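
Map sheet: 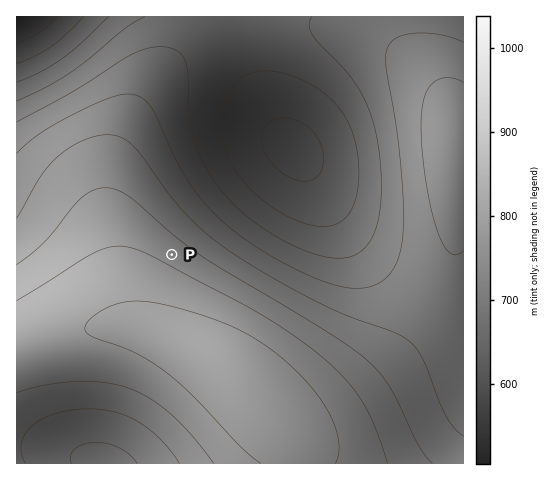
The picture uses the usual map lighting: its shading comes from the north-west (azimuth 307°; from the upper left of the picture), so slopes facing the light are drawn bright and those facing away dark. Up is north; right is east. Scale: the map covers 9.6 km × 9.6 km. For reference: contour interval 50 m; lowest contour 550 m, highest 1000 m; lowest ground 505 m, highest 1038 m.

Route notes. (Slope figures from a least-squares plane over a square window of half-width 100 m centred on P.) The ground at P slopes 5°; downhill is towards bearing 33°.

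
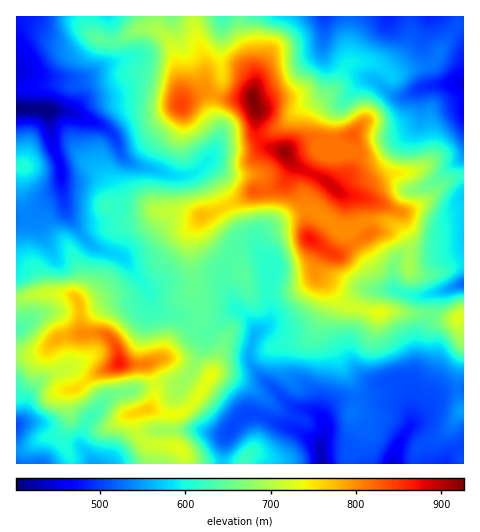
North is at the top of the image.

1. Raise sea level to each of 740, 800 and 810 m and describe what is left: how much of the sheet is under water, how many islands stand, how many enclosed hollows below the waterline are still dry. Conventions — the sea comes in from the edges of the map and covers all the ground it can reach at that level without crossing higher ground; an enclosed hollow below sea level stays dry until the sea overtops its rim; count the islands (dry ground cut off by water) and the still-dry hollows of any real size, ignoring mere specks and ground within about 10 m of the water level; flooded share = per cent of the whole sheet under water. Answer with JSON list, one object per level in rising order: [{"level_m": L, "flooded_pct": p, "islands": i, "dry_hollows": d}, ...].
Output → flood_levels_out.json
[{"level_m": 740, "flooded_pct": 81, "islands": 3, "dry_hollows": 0}, {"level_m": 800, "flooded_pct": 90, "islands": 3, "dry_hollows": 0}, {"level_m": 810, "flooded_pct": 92, "islands": 4, "dry_hollows": 0}]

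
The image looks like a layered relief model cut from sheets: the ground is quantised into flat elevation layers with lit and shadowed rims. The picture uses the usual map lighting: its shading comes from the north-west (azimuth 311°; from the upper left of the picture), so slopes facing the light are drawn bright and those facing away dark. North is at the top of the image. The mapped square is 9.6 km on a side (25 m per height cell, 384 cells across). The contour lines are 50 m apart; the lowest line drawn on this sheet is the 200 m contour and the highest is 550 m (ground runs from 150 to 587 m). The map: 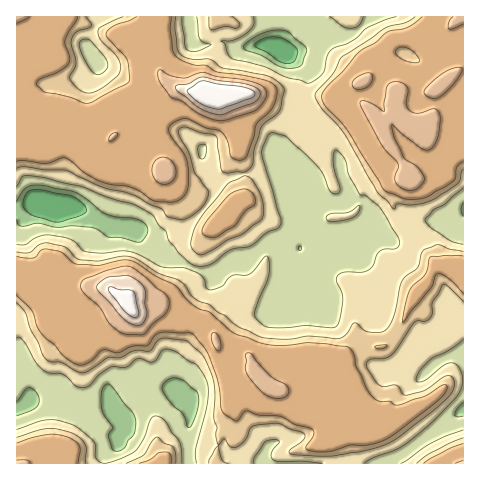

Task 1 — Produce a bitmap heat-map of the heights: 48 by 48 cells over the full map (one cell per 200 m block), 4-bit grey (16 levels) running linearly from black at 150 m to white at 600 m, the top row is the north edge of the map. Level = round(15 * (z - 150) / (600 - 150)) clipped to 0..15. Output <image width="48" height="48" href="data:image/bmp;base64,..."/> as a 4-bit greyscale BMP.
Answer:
<image width="48" height="48" href="data:image/bmp;base64,Qk32BAAAAAAAAHYAAAAoAAAAMAAAADAAAAABAAQAAAAAAIAEAAATCwAAEwsAABAAAAAAAAAAAAAAABEREQAiIiIAMzMzAERERABVVVUAZmZmAHd3dwCIiIgAmZmZAKqqqgC7u7sAzMzMAN3d3QDu7u4A////AKqqqpdVVWeJllVndmVVVWZmZmVVVVeZqqqqqpdUNFZ4hVVndmVVZ4iZh3dmVVVnmYmZmYZUM0VnZUVnd3ZVVWiaqZmYdVVVZ2Z3d2VEMzVmVUVneHZmZniaqqqql2VVVUVVVVVEMjRVVDRneId3eJmqqqqZqYZVRDRFVVVTIjVVRDRXmYiZmqqqqqmZmZh1QyI1VVVCI0VVQyNXmZmqqqqqqqmYiJmXVENFVVVDNFVEIjNXmqqqqqqqqqmHd3eJdURFVVVURVVEMzRYqqqqqqqqqph2dlVohVVVVWZVVVVUREVoqqqqqqqqqphmZlVWZVVWZ4h2VVVVVVV5qqqqqqqqqYdmZlVVVVVniZmHd2VVVVaKqqqqqqqqqYd3ZlVVVVV4mqqZmYh1VWeaqqmZmZmZmIiIdlVVVVZ5mqqqqqqXd3mqqZh3Znd3d3d4h2VVVVeJqqqqqrupmZmql3ZVVVVVVndniGZlVWeaqqqqvNy6qqmYdmVVVVVVVmZmeHdmVWiaqqqqve26qpmHZlVVVVVVVWVWeId2VYmqqqqr3uy7qYdmVVVVVURVVVVVaJh2Zpqqqqq93dy6qXZVVVVVVURFVVVVZ4mHaKqqqqq83cuph2VVVVVVVVRVVVVVZ4mHiaqqqqqqu7qGZlVVVVVVRVVFVVVVVniZmpmZqYiImZdVVVVVVVVVVFVEVVVVVWeZmXeJmGVVZmVVVWdmVVVVVEVUVVVVVWeIiFV3dlVURERFVWeHZVVVVERVVFVVVVZmZUVVVVRDMzNFVmiIh2ZVVUVVVVVVVVVVVDRDMzMzMyNFVmeZmHdlVVVVVVVFVVVVRDIRESIjNERWd3eJmYh1VVVVVVVVZlVVRCEAABI0VVVniId4mZh1VVVVVVVWdmZVVDEAESNVVWeZmIh3iZhlVVVVVVVniJh2VEIjNEVmeImqqYd2eIdlVVVVVVV5mqqYdVVVVmeJmZqqqodmZ3ZVVVVVVVaJq7qql2Znd4mqqqqruoZWd3ZVVVVVVVeZqqqqmIiZiJqqqqqqqoVWiIZVVVVVVWiaqqqqqaqpmZqqqqqqqXVWiZdVVVVVVXmaqqqqqqqqmaqqqqqql2VXiZhVVVZVVpmqqqqqqqqqmaqqqqqph2Z4mqhlVWZlaJqqqqqqqqqqmZqqqqqqmIiaqql2VWZWeaqqq7qqqqqZmZmaqqqqqZq8u6qXZmZnmqqqu6qqqqmZmZiZqqqqqqzu7cupdmZ5qqqquqqqqpmYiId4mZmqq97u7u25dmaJqqqquqqqqpmIh3ZniJmqvM7u3dupdlVoqqqqqqqrqqmYh2VVaJmqqqu6qZh2VVVWiaqqqqmqqqqZmGVVZ5mqqpmXZmVUM0VVeJqqqZmZqqqqmWVVaJqqmHZmVVRCETRVZ5qpmImZmpmZmGVWiZqqllVVVDIRASRVVnmZmJmpmZmZmGVomaqqllVVVUMhE0RVVVaJmZqqqaqZmXZomaqqhlVmZmVDNERFVVVniJqqqqqqqYdmeJmahlVnd2VVRERVVlVVZnmqqg=="/>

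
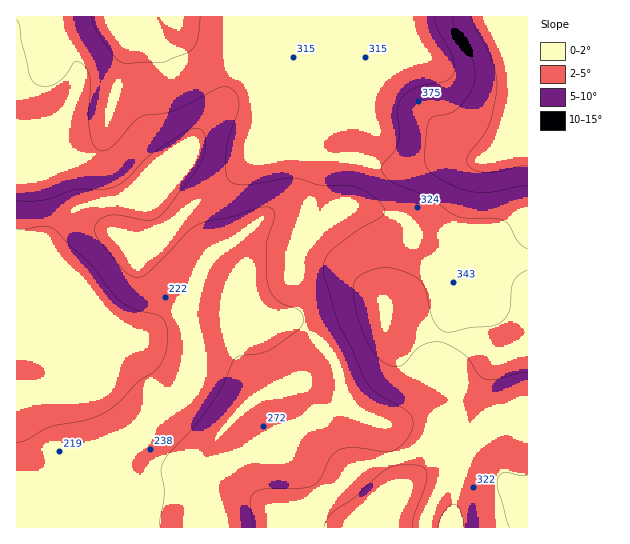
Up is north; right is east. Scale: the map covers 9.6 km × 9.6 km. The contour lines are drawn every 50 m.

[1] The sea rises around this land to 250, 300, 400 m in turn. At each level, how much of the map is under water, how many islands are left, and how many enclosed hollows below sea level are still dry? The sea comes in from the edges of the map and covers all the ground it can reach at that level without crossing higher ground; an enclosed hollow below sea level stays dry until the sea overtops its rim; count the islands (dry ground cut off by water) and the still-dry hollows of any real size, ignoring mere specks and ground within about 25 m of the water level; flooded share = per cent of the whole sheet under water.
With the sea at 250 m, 26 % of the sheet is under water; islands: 0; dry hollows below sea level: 0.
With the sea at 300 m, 52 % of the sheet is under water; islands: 0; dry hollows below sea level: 0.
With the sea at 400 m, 95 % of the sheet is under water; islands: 0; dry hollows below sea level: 0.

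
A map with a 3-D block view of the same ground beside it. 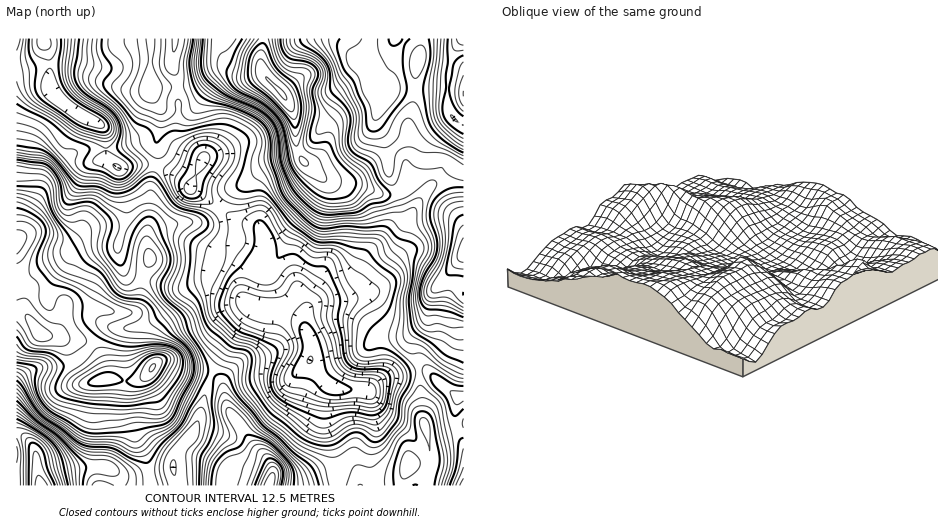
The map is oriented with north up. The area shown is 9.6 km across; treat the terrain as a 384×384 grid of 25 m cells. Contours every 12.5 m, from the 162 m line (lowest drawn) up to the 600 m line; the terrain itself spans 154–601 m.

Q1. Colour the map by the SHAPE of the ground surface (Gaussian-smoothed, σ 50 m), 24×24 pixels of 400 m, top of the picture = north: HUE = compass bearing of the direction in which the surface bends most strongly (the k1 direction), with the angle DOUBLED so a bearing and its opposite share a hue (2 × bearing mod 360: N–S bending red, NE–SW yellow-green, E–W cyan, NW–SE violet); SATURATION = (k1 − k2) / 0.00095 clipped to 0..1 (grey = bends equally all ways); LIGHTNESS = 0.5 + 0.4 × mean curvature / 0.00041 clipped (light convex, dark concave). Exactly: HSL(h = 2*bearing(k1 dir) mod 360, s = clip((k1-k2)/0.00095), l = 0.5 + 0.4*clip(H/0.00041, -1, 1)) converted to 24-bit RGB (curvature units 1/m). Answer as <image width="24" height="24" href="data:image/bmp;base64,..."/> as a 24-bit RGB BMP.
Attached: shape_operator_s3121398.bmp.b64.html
<image width="24" height="24" href="data:image/bmp;base64,Qk32BgAAAAAAADYAAAAoAAAAGAAAABgAAAABABgAAAAAAMAGAAATCwAAEwsAAAAAAAAAAAAAmDqqIghSYamTgdFoo7dPbCpCl51HsNVvPiVnKDdw4t2rb5mFK19y/evOboXlWnC3ckSJSmF9pKd7ZlCOx4qEWKKi4b2UU1qXMySXJBE+i1s10MANVE4YY1AwgdlYnr9FHj9UOHayisKYyJXAUEuiz//MqULRhj+ojknGkHKzc6aZVESowZ6Lp22xz9anllupMwAeJg0Pi5U6y9ypgpq+Us7HvciVtFxDE28sEj02kJVPk24uYO11n+KBfTJjVWdyU0JpsnmmmcKaHyFxzqGbvDVLsdmIlCWTggp0t43EkezLi8ylqGd9m35ceWFPw5SOndOjBCk4ezdsvPC2muipXzZSlmODh1SNT1uJYrWLs4F3TCSJjDc64Oy/xaOGIhiHRy+m3u3iwYSkmXlNfolZmXFsbaZZZcJZzK+DEzRYGpq60/nCjlhOTJd4YEd+j1xZRIthgYs9fV03LBIvqcKMy9qByJiJIhdZItHQp9PImovW3tX21Mbwgpjf4qPsl9OEw6OCMYioCpaf5dJyZGdCl482Gisnk25afDlGcUAeVU4UFD4lXJA37PF6QwwYmzkrOJMhGzkLdbwfJ2snsLRsfm2sXVTS99TrvdPsaX3fH2Cuxn6sxoLFwGukPXuHMWRbiT2L1VbB2bK/MpumNn9Evd49lzeMibiy1JrVmsbggcy+VaesUsB9XpOIMJVgmeFC76WLqyCZVlONSbOtz5PJrlrL0qHRNCSJVEduYISf2tHAhl/Jg4jIiDxgZrd0k5t6fs+lg77Eq3GJY5Vkf142X1glWIApcKk5s54+kHtQS5uIdVtSZEs6e1ZGtHBITydkYWKUZa6ls72YZmSWg0ec2oagZ6aRm4ZSjcSHZkZssZp9Y2WcfpvIobzuvrPnecO8Zmq1xGd6aU5AW11AZUFCf3hMmYBiTFWCVn6IZ6NfiaNle1qLYDOF6IR0pZBJkz2kopZqW4yjjcG4jWyskL93KT5Vq2stvJcmOTggnJpLuUtnWj1pgU5zjqp4VpFxeU1yVXx3lp5se5pjSGJSK0ln0IjY9NflRanEXqxSYKlmaGVHg5daqMKOPxZav2NZzaqLWaGoUnGCqGp/d1OpVJu0u5WxklKXXXmPTomMo6Jzh3Fig1hjMmdiJb154oWZzGBwtrN3WIJHR2xpj6pniYg/IxpDt66LzNm+m2Gtc019YIlzn3OUYZKGZEiGpk9jkD5CcnMvXZM7WYpOb1mcXqlxKmRFXVk44balxKjAqq7PNXfbrGCMrX2JIkx5g8B2w6dwoz50oFuEV7GbZ4qRl26CUyxktD5SlUFWxMF+R31Pgo9RMINpj7GGSD+KRY51kMl2lK+OycyJHhRUwJ2/mpy5WzuvV6qKwKOLbKzfv7by2znSjTg/cmFBOyVIkz5KqYx3yquRbJOhW8WPT4dxQJZBJ0F1mLO9kcGjqW2M3qJ+GGpyS7K4v4y6Wi/VxWyrt9WFKIkpJQ4TwixWvIuvrXu2JRiEtX2wnbqYt9TIrrXVfYHHlb7poWvYKo6TOLNehK52VqVp3eTFXHbPIk5Xt6RHFhAjzXwx6ahqeic1IGN0b5CmtYmtt2+iNBhpw1Vbr+qtj8Swh6+8rbnPLTB0skRznHevXZR8Z5RLT2jG496FYQg+mVA5eVYjaCBQXJgpzcJTqqaIOF1jKksvgHxJpW2YPA2Z5++4ufDIg6K1TsV5mVCSlyulbreRbXyWiqm7m9DdjIlLrX83Qoe4kLTeTijw+hbrq8GDt6N1plJNbDs/OmJQS5hRTGNBGRAj//68AtkCvH9QwbM9I0pHjkyNnZFgiqdrXch1dYFSc6B6l8rPXLbLLQcGLwYEg40Wx79fqLRqS1iz0JLFVoyfYUo0NhoVHxQV5f/MT+BMMpeV17ivLVKLMkJtuJGRrsOHTJ0+MQcXT71Qc1YqMwAQfhIqUnu8feLGoryxkMSTNjd0uFVwrx5cjiVXSVykWObozP/Qfqm9MWeIuLmGeDePOlR1k55S1byEkjGKUBiUl31VSypXbxykwdTipsrhf6O+roOvsMmiSSassCKaqnfDpLTvurLszv3tleHU5EJnKJ5xS6qgdDh7h2J3R2Ry3tt4O1ycH0KIX6SfUTGxM02oubl/lXNMbn5NfJFbxdFhGhBGgVS/xt6/NWOi0bqhufKhKkV82NPp2ZfjSCVcek9xjWV9U2yO5de3TpSkGluNN5xlKCJFRkV1oYd7sJKah5eiZY6Y1NSRDR5IRzWL6+mkMGN/j8h39uOmIkc2a3gijCsjdz1kWIOGh2ydWJuR1NKOuoByGIB8"/>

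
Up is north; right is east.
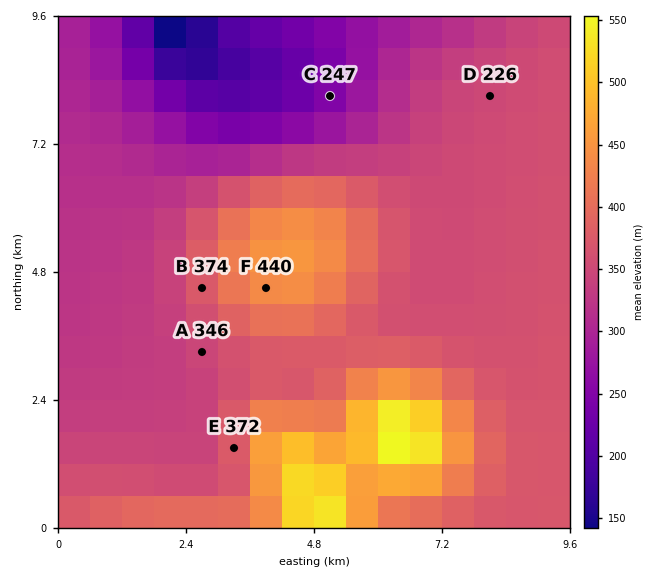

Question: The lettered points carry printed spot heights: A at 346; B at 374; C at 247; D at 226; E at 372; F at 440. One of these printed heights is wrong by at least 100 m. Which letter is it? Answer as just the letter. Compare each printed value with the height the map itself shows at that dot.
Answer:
D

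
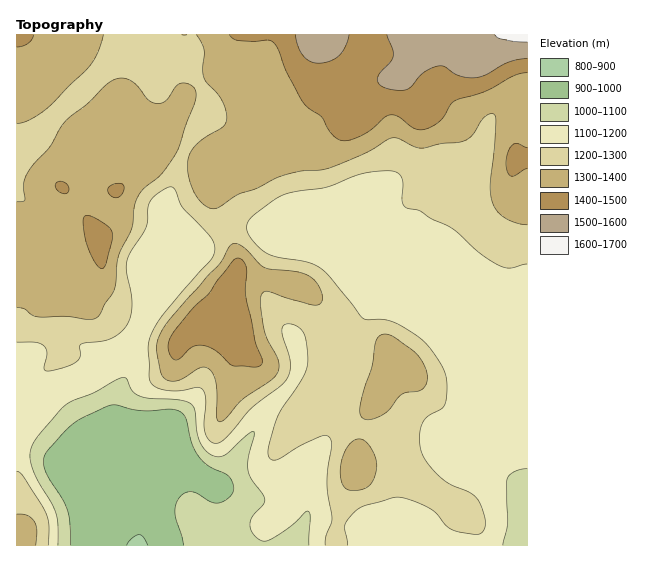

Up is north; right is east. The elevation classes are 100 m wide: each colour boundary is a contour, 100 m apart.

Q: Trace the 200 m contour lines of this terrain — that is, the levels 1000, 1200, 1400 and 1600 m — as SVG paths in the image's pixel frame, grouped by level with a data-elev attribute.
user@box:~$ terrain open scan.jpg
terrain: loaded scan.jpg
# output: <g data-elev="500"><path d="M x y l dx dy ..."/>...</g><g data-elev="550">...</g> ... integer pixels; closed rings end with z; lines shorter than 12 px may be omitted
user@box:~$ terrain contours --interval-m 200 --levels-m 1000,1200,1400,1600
<g data-elev="1000"><path d="M70 545l0-21-2-12-5-12-17-27-2-9 0-7 5-8 25-26 31-16 9-2 25 5 31-1 11 3 5 7 6 24 6 13 9 9 19 9 5 6 3 7-1 6-5 6-7 4-10-1-14-9-6-1-6 1-6 5-3 7-1 8 9 32"/></g><g data-elev="1200"><path d="M48 545l1-20-3-12-23-37-6-5"/><path d="M347 545l-2-20 9-13 11-6 30-9 14 2 20 9 8 6 10 13 7 4 23 4 4-1 3-3 1-6 0-6-4-12-4-8-7-6-19-8-10-7-14-15-6-14-1-14 3-12 6-7 13-8 3-5 2-16-2-14-5-10-10-15-16-14-24-13-9-2-14 1-5-2-32-41-11-10-13-5-32-6-11-5-9-9-6-9-1-6 2-6 5-6 18-14 14-7 40-7 39-14 28-2 5 2 4 6 0 22 4 7 13 3 12 8 20 9 28 25 20 13 11 2 17-4"/><path d="M17 342l18 0 8 3 3 4 1 4-3 16 2 2 4 0 17-4 10-6 3-5 0-9 1-3 26-4 8-4 7-5 7-10 3-13-1-13-5-24 2-12 18-31 2-7 0-13 2-7 12-10 7-4 4 0 3 4 7 17 29 31 2 5 1 7-4 9-46 52-12 19-5 16 2 34 5 6 11 3 15 1 16-4 5 2 4 10-2 25 1 9 5 8 4 2 4 0 11-8 23-27 28-21 6-7 4-8 0-9-7-27-1-8 3-3 4-1 6 1 6 4 3 6 2 6 2 16-1 11-6 13-23 35-8 25-2 12 2 6 7 1 24-15 18-8 7-2 4 3 2 9-4 22-1 16 5 34-6 17-1 9"/></g><g data-elev="1400"><path d="M249 367l10-1 3-2 0-4-7-19-9-42 0-32-3-6-5-3-5 3-24 32-16 15-18 22-5 9-2 9 3 9 6 3 16-13 5-2 7 1 12 5 14 14z"/><path d="M100 268l3 0 3-4 6-24 0-8-3-5-7-5-9-5-7-1-2 1-1 4 3 20 7 17z"/><path d="M114 197l4 0 4-3 2-6-2-4-8 0-6 4 1 5z"/><path d="M62 193l5 0 2-2 0-4-4-5-7 0-3 2 0 3 3 4z"/><path d="M527 148l-9-4-5 1-5 7-2 11 1 9 4 4 16-7"/><path d="M17 47l10-3 4-4 3-5"/><path d="M229 35l4 3 5 2 16 1 13-1 7 3 5 8 8 21 15 29 6 7 14 9 6 12 6 7 8 5 8-1 13-5 10-7 12-11 5-2 8 1 17 13 6 1 6-1 14-9 9-15 5-5 28-8 30-16 14-3"/></g><g data-elev="1600"><path d="M495 35l6 4 26 3"/></g>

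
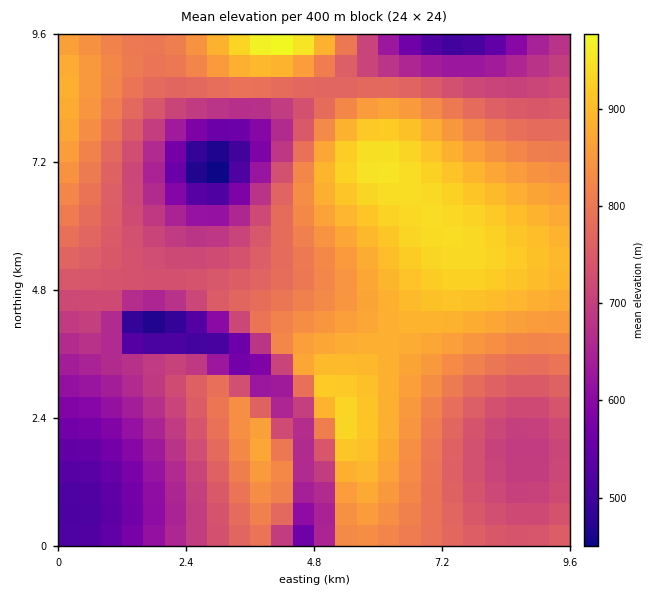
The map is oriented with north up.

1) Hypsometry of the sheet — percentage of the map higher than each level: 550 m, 94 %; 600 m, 89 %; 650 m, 83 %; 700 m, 74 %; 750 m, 58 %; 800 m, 43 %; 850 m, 28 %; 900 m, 13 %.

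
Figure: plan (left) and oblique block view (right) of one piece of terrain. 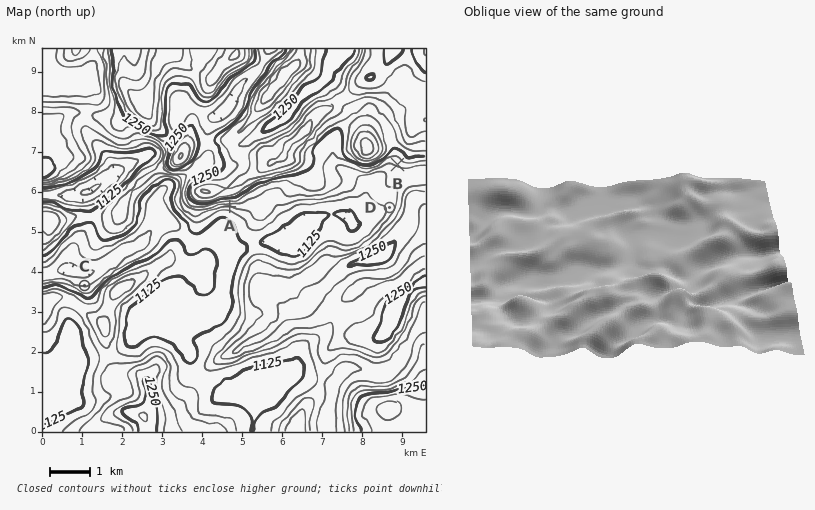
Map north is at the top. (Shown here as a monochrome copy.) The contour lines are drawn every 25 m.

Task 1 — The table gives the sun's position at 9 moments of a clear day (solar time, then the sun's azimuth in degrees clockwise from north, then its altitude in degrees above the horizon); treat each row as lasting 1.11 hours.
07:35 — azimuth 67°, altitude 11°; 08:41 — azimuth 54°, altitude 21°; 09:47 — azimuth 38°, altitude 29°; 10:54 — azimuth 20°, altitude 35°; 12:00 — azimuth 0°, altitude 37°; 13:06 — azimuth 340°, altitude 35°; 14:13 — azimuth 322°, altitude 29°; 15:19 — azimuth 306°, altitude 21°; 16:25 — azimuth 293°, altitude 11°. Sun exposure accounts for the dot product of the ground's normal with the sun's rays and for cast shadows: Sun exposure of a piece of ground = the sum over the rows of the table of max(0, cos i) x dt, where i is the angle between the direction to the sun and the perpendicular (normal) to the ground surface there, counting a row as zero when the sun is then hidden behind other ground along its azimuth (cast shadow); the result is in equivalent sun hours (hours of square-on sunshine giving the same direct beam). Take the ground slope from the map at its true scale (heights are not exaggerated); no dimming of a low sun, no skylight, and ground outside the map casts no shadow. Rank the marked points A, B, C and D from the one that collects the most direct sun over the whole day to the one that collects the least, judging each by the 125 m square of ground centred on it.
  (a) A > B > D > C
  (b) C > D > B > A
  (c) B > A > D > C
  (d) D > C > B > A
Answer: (b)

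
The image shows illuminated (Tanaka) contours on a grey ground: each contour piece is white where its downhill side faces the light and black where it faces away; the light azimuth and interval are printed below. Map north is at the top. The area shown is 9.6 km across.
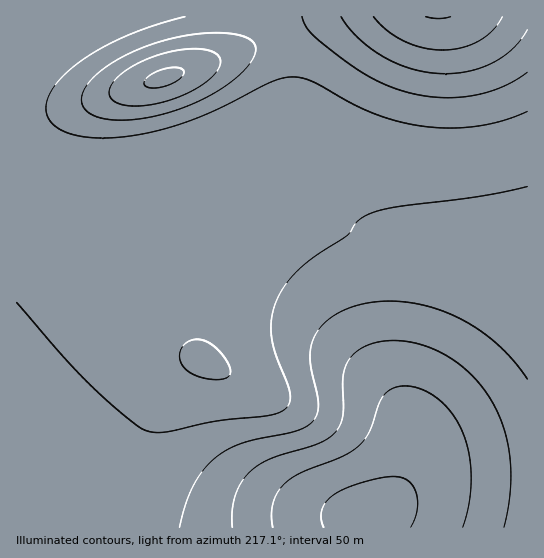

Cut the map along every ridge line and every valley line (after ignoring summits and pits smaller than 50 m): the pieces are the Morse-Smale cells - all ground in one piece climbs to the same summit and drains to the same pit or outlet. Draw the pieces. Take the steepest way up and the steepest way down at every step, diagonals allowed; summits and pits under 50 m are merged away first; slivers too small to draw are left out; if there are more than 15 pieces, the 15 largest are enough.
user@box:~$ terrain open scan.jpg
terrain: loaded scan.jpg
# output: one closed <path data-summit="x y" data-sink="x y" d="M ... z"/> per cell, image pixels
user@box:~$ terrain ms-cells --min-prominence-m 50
<path data-summit="369 514" data-sink="438 17" d="M527 16l-257 0 11 21 10 37-2 29-12 47 2 29 4 10 10 11 32 19-31-12-40-12-32-6-41 0-50 7-56 13-38 18-21 15 1 286 511-1z"/><path data-summit="369 514" data-sink="163 78" d="M269 16l-224 0-1 9-4 9-24 19 0 188 21-14 38-18 56-13 50-7 41 0 19 3 37 9 41 15-26-16-10-11-4-10-2-29 12-47 2-29-10-37z"/><path data-summit="369 514" data-sink="438 17" d="M43 16l-27 1 1 35 23-18 4-9z"/>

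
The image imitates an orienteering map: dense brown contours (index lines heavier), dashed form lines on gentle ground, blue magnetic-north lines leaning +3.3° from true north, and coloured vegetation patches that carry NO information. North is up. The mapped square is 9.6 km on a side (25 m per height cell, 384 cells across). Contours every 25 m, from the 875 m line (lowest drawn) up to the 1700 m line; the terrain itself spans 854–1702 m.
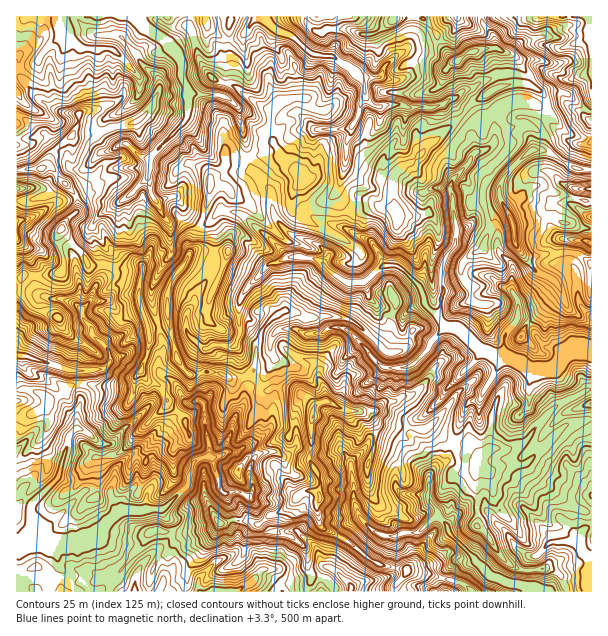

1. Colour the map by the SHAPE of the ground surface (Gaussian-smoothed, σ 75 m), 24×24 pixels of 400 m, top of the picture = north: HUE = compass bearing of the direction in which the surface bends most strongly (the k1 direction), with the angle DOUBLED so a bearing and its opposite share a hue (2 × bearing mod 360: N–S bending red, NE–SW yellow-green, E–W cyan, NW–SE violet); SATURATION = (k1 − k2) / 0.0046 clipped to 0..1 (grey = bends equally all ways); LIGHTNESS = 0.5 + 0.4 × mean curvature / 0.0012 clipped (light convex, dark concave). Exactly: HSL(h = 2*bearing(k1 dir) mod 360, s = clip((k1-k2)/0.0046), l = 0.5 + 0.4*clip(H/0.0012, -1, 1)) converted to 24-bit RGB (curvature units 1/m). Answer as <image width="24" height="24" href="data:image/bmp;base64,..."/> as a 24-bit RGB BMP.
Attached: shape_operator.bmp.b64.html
<image width="24" height="24" href="data:image/bmp;base64,Qk32BgAAAAAAADYAAAAoAAAAGAAAABgAAAABABgAAAAAAMAGAAATCwAAEwsAAAAAAAAAAAAAo3yneY+te3udmZKxnVu0z3liR0qLsD9UyzU0I3ItO59Wolu1m+LAoSB7TEkeVeo95bSyOHrgz/zrbhFHLxUEzxFLgt+lTkuBgJliglRpY5JqgGV8w3iUL49Mf1SUznyHFUoS0X5JMTggS3AxmV8fWTA4zf71b5nq8drev3G9QA0iZRgvzfvkDG4+04d+iEWIWoduj2RmhIhWQGZPdpuu3dfuVDrFokup9tXlinTpo5XWHqw88N9hrv/rLwgRLycEGUIAtkEAlBOL1fbfmx10b5G9Q3tIRGpYhEmbt3ettmyvd7mxTloiX18UBjAjnLTibf/ljB3x7lHI8NDx3fnSO4N9TghhzOznpbDbRAlAKWs8y4tEe8RqlUhVT06AfLmqlIpZJHpdx2Z5n5hBvzatIE9o0/5mHP8vMwAuMYIAWb1RXs1i+OzBWymm5v9RNiVV1NVuHhWUjpu7n66SmHCbmIt5d5eRcFBxr3V4NqV3S1a83cDqiSDLkTax9ufBADMHADEz/xt6stBuXyNs5vnCKQonz/ZxTFWFn0VSKHNraJ1stqKYgXKcrYmigFF4SFWKUKNZyLSIC15GQxcQTcIRoHHYXKWygZT/WQD5lvchJZ6QjDSz+fPSHA4lhMxbU59rcWq0ibjAWrKzv2SASH2wyoC4uX2+g3KnwHeuy6ScHChcjIbF+9XQAnBWnfCnKAAz+OPTFqCgREqNU1Gs+NPXmsr71tf1uHnbSYU7EtumIMQt0hbSerg8I2CZ2IShZqs0fcLQsqXdlYXmTXfO7aSuW7nepg0322E3FO85XIy5ZIuvouHOw9hgtU05D0ITYl3D9NP4IMXm/1/BAENO9uDVGDFJpZlP7r7lSzAULRsGLCEHADMJG1QZ+JuOjvPbc7Pso6Hm0i7BRZCKcp092dmYKqVMzB2VMx0AADMH/M/PDpCrzhY6Y0sVc1IqLWZHd7NFdDuFwZmi0frqMwAuIqFu6fOcfvNfKwgabbwdFVN42tUpkcgsHCwH+lQnYABwxO3t+NPwAF0xXRQnvl4lGFy46ImAamA3QjshKom01PfnPgdSlpjigE7BW/mi9OKiKUabjtWGExJO57vPkJjbz9Lxf6T2ibzZ2F0vI7tAUgRQ0Dpz0u7JFWd1wkVkzZu5pO/gt96Rf0gdmCVPEGAqXZ20ANmk+dTKLF5s1rmRCSokpq6AvayXapZtRzkePwYe5PDbXRhwCEeR4uWLgtWOMAMqm6pkt+C36l2Grpbc55jEi0PYerTeTna57fqs4iX/U2HR3KSLSXh0BS4IfYkiSBEKwQ5WV+xyMzMAbRwHAHd399vUkjktSxd9u/HBoU5VmOOLVRIz6siWY9mcjkB5OHpf6LSUBhI999nU5KflpoDbrELctyJ6myqHauuWigMi0Vmvi9SekeppACYz67/A/VvIRKifb5EgdIYGE24SXdJe9bXAJIpaUD98ptJ/NQpfv204TnowfCEhM0G2wnGtlLjLsDeapGnHq+DLsaTPzO7MEgAzqY01z/m/Y0eCh4POeJXo5zA/a2gemfBWr0dzCSoRigZXdawlo3pUxoCdnMLBRzFhwaePV45WRWGCdnOrys2TVFst2LA5Bw2FYFOpzeeQonCVV6dNn40Exr/1wPPcf1EyrHe83rDmBxEs8drofMjUx4+MclBkdlaDl8GpyLDCIDlZn2aTzLSpxo+1qmSUCUxCZKmd76OqTlopmB9h09n4TF0133mRzJidNnogRA4EFI4JHWM6wDuI2cKPVTWdo7WSb6N6qIS/IiWNeLiIvqWGv2OSwoS7V1igKWo9Pm099dPybNe0SFwwdMqfWx4689LEPlutk4rx7dLcGnFiHRpB5vDbNxBmv62DmnZOWz8WT4MfIOSKQXO+e4zItozLxXq7Y4CNbZeciKljqMeJRleToUUpbcq5lrdg1pXUIM2t7niFXWuxBSUuPy0AA9+PsZfRq5PLnMbV7t3qDwFB+JAL2FYAan0NOHAZ25G3OnU9eaRKbb/Xb53NachzlZ1NaZR2aaNpvy9SO+pwvCvBiUzZ1un1M0aTr9aNVq1FtH3QmyMnMQQLUYsURIA67aPKWLZfKFwfsoY/ftx1b0UiVSQbvpWBQ4lScmc/WEskPLUlaMNhORQsbN5ynXNbPU+Ahstz40g2MRQCLQgLl8SHK35CPIFAPbBe5cX24tb11e/2qE3PrB9Ydi2rl5Jyl1uWbZOxnK3Uocd9ejJjcH/IctOnxXRiLY97ai4hdBU61/TzRXDotIjd8tjuSnvWn9ypFCQ4xOcvWEMlhS5P1neyc0uV"/>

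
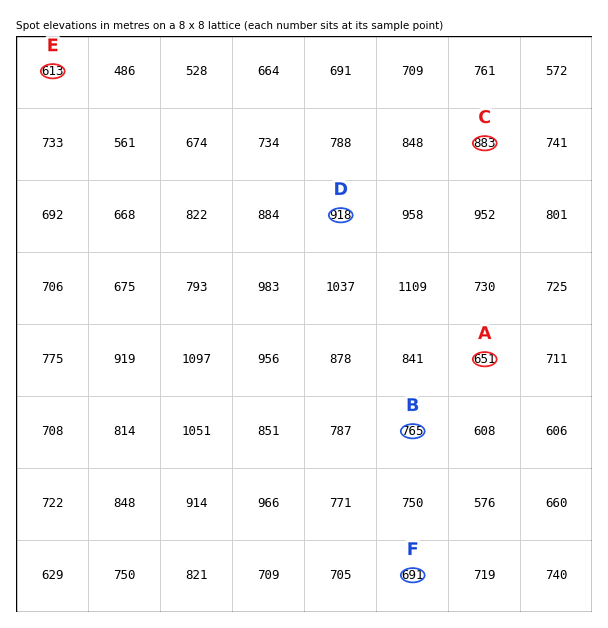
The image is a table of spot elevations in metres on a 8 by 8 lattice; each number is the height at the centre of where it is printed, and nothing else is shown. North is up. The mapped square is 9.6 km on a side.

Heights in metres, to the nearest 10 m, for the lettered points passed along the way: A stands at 650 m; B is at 760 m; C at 880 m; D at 920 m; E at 610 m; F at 690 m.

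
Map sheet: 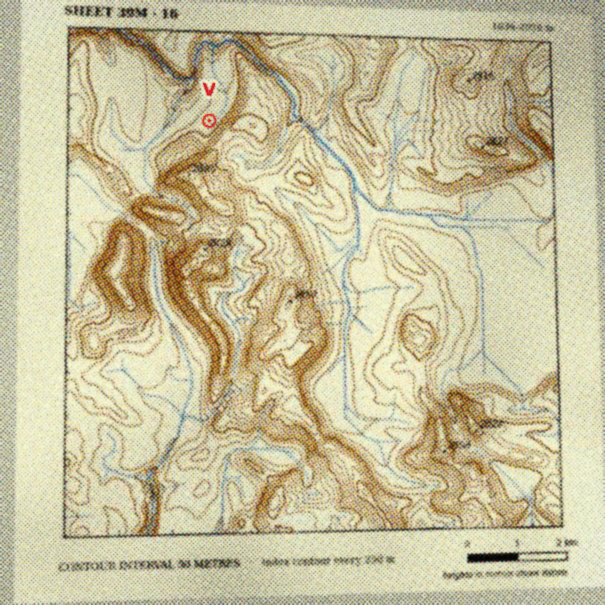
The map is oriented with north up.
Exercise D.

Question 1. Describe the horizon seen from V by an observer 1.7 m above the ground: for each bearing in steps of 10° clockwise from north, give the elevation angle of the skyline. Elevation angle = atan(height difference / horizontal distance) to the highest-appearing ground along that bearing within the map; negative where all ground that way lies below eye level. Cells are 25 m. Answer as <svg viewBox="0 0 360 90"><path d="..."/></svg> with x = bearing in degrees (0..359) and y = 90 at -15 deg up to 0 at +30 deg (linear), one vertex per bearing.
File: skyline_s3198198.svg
<svg viewBox="0 0 360 90"><path d="M0 65l10 0 10-7 10-17 10 1 10-5 10-7 10-7 10-10 10-12 10-1 10 0 10 0 10 0 10 0 10 1 10 5 10 3 10-5 10-4 10 0 10 11 10 17 10 13 10 14 10 4 10-4 10-2 10 1 10 2 10 2 10 3 10 5 10-4 10 0 10 1"/></svg>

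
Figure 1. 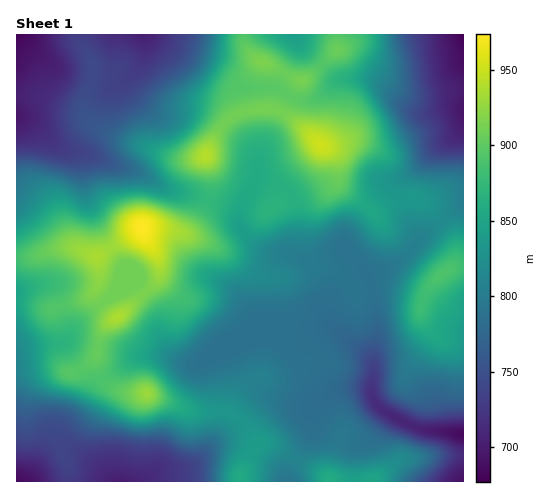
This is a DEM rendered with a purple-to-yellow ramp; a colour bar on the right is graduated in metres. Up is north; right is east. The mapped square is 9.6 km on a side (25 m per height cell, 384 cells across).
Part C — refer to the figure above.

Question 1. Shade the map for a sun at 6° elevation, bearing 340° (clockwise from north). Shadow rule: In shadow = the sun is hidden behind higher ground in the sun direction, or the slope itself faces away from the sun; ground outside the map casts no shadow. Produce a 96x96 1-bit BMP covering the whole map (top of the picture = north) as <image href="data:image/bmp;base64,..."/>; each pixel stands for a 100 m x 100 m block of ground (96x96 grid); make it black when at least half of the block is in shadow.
<image width="96" height="96" href="data:image/bmp;base64,Qk2+BAAAAAAAAD4AAAAoAAAAYAAAAGAAAAABAAEAAAAAAIAEAAATCwAAEwsAAAIAAAAAAAAA////AAAAAAAAAAAH8AAAAAAAH/gAAAAf8AAAAAAAH/gAAAA/+AAAAAAAH/gAAAD/+AAAAAAAB/gAAAH//gAAAAAAAPAAAAf//wAAAAAAAAAAAB///4AAAAAAAAAAAD///4AAAAAAAAAAAP///8AAAAAAAAAAA////8AAAAAAAAAAB////8AAAAAAAH8AH///44AAAAAAA/8AP///4AAAAAAAD/8A////4AAAAAAAP/8B////wAAAAAAAf/8D////wAAAAAAA/A8H//gfgAAAAAAA8AAH//AGAAAAAAAA4AAH/4AAAAAAAAAAAAAH/gAAAAAAAAAAAAAB/AAAAAAAAAAAAAAAcAAAAAAAAAAAAAAAAAAAAAAAAAAAAAAAAAAAAAAAAAAAAAAAAAAAAAAAAAAAAAAAAAAAAAAAAAAAAAAAAAAAAAAAAAAAAAAAAAAACAAAAAAAAAAAAAHAHgAAAAAAAAAAAAPAP4AAAAAAAAAAAAfgH8AAAAAAAAAAAA/gH+AAAAAAAAAAAA/wD+AAAAAAAAAAAAf4D+AAAAAAAAAAAAH4B/AAAAAAAAAAAAD8A/AAAAAAAAAAAAA8AeAAAAAAAAAAAAAcAEAAAAAAAAAAAAAOAAAAAAAAAAAAAAACAAAAAAAAAAAAAAAAAAAAAAAAAAAAAAAAAAAAAAAAAAAAAAAAAAAAAAAAAAAAAAAAAAQAAAAAAAAAAAAAAA4AAAAAAAAAAAAAAP4AAAAAAAAAAAAAA/4AAAAAAAAAAAAAA/gAAAAAAAAAAAAAB4AAAAAAAAAAAAAAAwAAAAAAAAAAAAAAAAAAAAAAAAAAAAAAAAABABwAAAAAAAAAAAAHwH8AAAAAAAAAAAAH4H+AAAAAAAAAAAAD4P+AAAAAAAAAAAAA4P+AAAAAAAAAAAAAAP+AAAAAAAAAAAAAAH+AAAAAAAAAAAAAAD8AAAAAAAAAAAAAAB8AAAAAAAAAAAAAAA8AAAAAAAAAAAAAAAAAAAAAAAAAAAAAAAAAAAAAAAAAAGAAAAAAAAAAAAAAA/AAAAAgAAAAAAAAB/AAAAD4AAAAAAAAA/AAAAD4AAAAAAAAAPAAAAD8AAAAAAAAAAAAAAD8AAAAAAAAAAAAAAD4AAAAAAAAAAAAAAB4AAAAAAAAAAAAAAAAAAAAAAAAAAAAAAAAAAAAAAAAAAAAAAAAAAAAAAAAAAAAAAAAAAAAAAAAAAAAAAAAAAAAAAAAAAAAAAAAAAAAAAAAAAAAAAAAAAAAAAAAAAAAAAAAAAAAAAAAAAAAAAAAAAAAAAAAAAAAAAAAAAAAAAAAAAAAAAAAAAAAAAAAAAAAAAAAAAAAAAAAAAAAAAAAAAAAAAAAAAAAAAAAAAAAAAAAAAAAAAAAAAAAAAAAAAAAAAAAAAAAAAAAAAAAAAAAAAAAAAAAAAAAAAAAAAAAAAAAAAAAAAMAAAAAAAAAAAAAAAAAAAAAAAAAAAAAAAAAAAAAAAAAAAAAAAAAAAAAAAAAAAAAAAAAAAAAAAAAAAAAAAAAAAAAAAAAAAAAAAAAAAA="/>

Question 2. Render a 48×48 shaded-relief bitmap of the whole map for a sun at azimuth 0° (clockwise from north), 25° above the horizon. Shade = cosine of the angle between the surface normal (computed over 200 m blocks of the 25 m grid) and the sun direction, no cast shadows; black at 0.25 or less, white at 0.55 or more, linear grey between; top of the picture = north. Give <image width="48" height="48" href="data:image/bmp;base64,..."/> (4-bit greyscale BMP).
<image width="48" height="48" href="data:image/bmp;base64,Qk32BAAAAAAAAHYAAAAoAAAAMAAAADAAAAABAAQAAAAAAIAEAAATCwAAEwsAABAAAAAAAAAAAAAAABEREQAiIiIAMzMzAERERABVVVUAZmZmAHd3dwCIiIgAmZmZAKqqqgC7u7sAzMzMAN3d3QDu7u4A////AGd3eIiHd3eIiIiZqpiHd3mszMzKdUNFZ2Z3eIiHd3d4iIiJqqmHd4rN3d3bllRFZlVniIh3d3d3ZlaJq6mHeKzd3M3cupmHeGZniIdmZlVVQzRomqmHiavLuqu83v/ty2Z4iHZUQyIjMiNGiZmZqqqqmZq9///+y3d4h2VDEAAAIzNFeJqruqmZmZvO/9qYdnd3dmUxAAAAE1VWeJq7upmZmrzuyVMzMmZVRDIhABEANniImaq6qZmZqr3JUyMzM2VCEAASNFVFebu6qqqpmImZqruVIkZmVWUxAAJFeJmavNy7uqmIiIiZmpl1RWd3ZmZDIjV4q83d3cy7upmIiIiIiId4d3d2Znd2Z3d4q97+3LqrqqmZmZiIiHd4iHZlVYiIqqh4mr3cqZmaqqqqmZmIiId4iHZURYiJu6mIiJmZdniZmaqqmZmZmYdniGVVVoiJmqmYd3eHVVeImZmZmZmZmXZnd2VmeHdneJmGVFd3VEV4iJmZmZmZmHZ3dlV4iGZmd4iHQ0Z2ZURWeImZmZmZh3d3dlZ4iGZnd3eJhlVWZlRFeIiIiIiIiIh3d3d4iHiZiHaKuoVVZ2VVd4iIiIiIiIiIiIh3iJmqqYd5q6dVZ4iHd3d3d4iIiIiImal3d4maqZmImal1aJqph2Znd3iIiJmJmrl2Zmd4iIiIiZmGaJmYZmeIiIiIiZmZq8uXZmZmZmd4iYh3d3dlRWiZmZiIiZmIm8y6h3dmZmeId2VXd1VERXiZmZiZmZh3ib3cqqmYd4mZdURndlRWeIiIiIiJmYdmaKzdy8y6qau7hlV4dmZ4qpdmd3d4iHZVZ4q8zNzMvM3cl3eIiJmquoZUVWVWd2VWd4ibzMzMze7supqqq8y6qXZlRFRERVVniHeJvMzMze7d3d7u7ty5iIiHZVVCI0aJh3d4q7u8zd3N/////tuph4mYh3ZTI1iZmHiImqq8zd3N////66mIiImZmId2RHmqmZmZmaq83u3e///8l3ZmeImZmHd3domZmru7qbve/+3v/uynVERFaIiZh2Znd3iIis3dy93v/tzdypdlVURFaIiYh2VVZlVmeL3u7u7u3Luph1VnmYd3eIiIh2VFZlRWeaze7t3LqZiHdmebzMupiIiIh2Z3iGVoqqq83buqmHd4iavN7u3Kh3d3d3iaqYeKu6mZq6qpiIiJq83d3e7ahmZmZ5q7uqmavLqZmqmZiImavMzLu8zLl1VVabzMu7u7y7qqmYiZmZmqu8y6maq6qYd3iszMu7vMupmZmYiJqqmqq7u6qZqqqqqqqqq7u7zbmHiJmJmZqqmZqqu7u7u6qqqqmIibu8y5d4mZmJmaqqmZmau8zd3LqZiIiIiJq7uXeJmZmaqqqpmZmZq7zd3cuYd3irqHeIh3iZmZmpmpmImZmZqru8zMuYeJrNyWVWZniZmZmZmZh4mqqqqqqqu7qYm83dyoZmZomqmZmZmYiIqqqqqqqqqqmZvd3LqpmYd4mqmZmamYiJqqqrqqmaqqmazdy6qqqpiJmpmZmg=="/>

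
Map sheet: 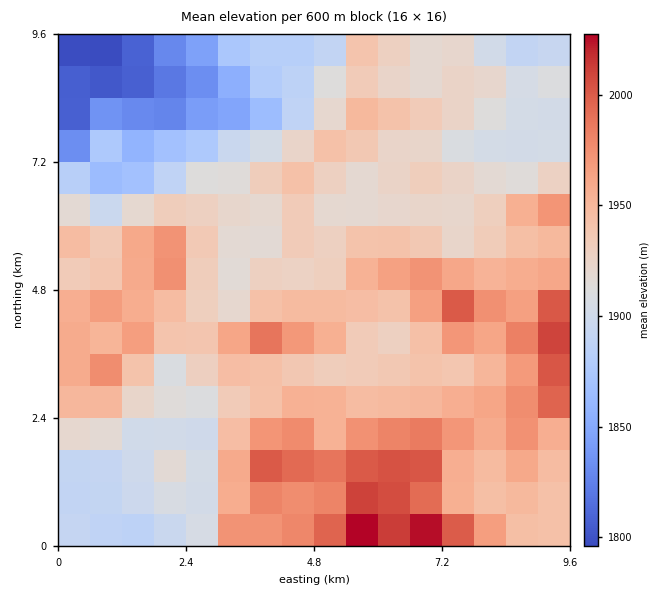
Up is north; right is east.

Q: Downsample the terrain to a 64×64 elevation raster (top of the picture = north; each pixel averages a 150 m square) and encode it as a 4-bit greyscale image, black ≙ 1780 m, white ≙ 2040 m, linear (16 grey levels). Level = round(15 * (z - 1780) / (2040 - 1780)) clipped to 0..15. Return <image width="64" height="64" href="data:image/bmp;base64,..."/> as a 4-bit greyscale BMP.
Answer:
<image width="64" height="64" href="data:image/bmp;base64,Qk12CAAAAAAAAHYAAAAoAAAAQAAAAEAAAAABAAQAAAAAAAAIAAATCwAAEwsAABAAAAAAAAAAAAAAABEREQAiIiIAMzMzAERERABVVVUAZmZmAHd3dwCIiIgAmZmZAKqqqgC7u7sAzMzMAN3d3QDu7u4A////AHd3ZmZmZnd3d3m8y7u7zMzN3v/+7d7u7t3czLuqqqqZZmZmZmZmZ3d3ebzLu7u7zMze7/7t3u7u3d3LuqqZmZlmZmZmZmZnd3d4q8u7u7u8zM3u7u3d7v7d3LuqqZmZmWZmZmZmZmZ3d3iru7u7u7u7zN7u7d3u/t3LuqmZmZmZZmZmZmZmZ3d3eJq7u7u7u7vM3u7d3d7ty7qqmZmZmZlmZmZmd3d3d3d4mru7u7u7u7zd7t3d3cu6qpmaqqqZmWZmZmd3d3eIh3iaq7zMy7u7zN3d3d3cuqqZmZqqqqmZZmZmd3d4iIiHeJq7zNzMy7zM3d3d3dy6qpmZmqqqqZlmZmZ3d3iIiId4mrvN3czMzM3d3d3d3cuqqZmqqqqqmWZmZmd3d4iIh3eavM3d3MzMzd3d3d3dzLqpmaqqqqqZZmZmZmd3eIiHd5q83d3dzMzM3d3d3e7cuqqZqqu6qpl3d3d2Zmd3iHd3irzN3d3Mu7zMzd3d7t3Lqpqqu7qqqXd3d3d2Znd4d3eavMzd3cu7u7zN3d3d3cuqqqu7uqqpiHeId3dmZ3d3d5qrvM3cy6qqu8zMzMzczLqqq8u7qqqZiIiIh3Z3d3d4maqqu8y6qqqru7u7u8zMuqq7zLuqqqmZmZmYd3d3d3iJmZmau6qZmaq7u7qqu7u6qru8y7u7qqqpmal3eId3d4iIiImamZmZmqqqqqqru7qqu7vMzMyqqqqqqXd4h3d3iIiJmZmaqqqZmZqqqqqququ7u8zN3aqqqqqpd4iId4iZqqqqqru7uqqZmZqqqZqqu6qrzN3dqqqqq6l3iJiImqq7u7u7u7qqqqqqmZqpmaq7qqu83d2qqqq7uXd4iYiZmaqqqruqmZmaqqqZmqqZmqqqq7zd3aqqu7y5h3d4iIiIiZmZmZmZmZmZmZmZqZmZqqqrvN3dqru7zMqYd3d4mamZmZmZmZmZmZmZmZmZmZmqqqq83d2ru7zNy6mHd4mru7uqqZmZmZmZmZmZmZmZmZqqqrzd3aqqq8zMupmImau7zMy7qZmZqpmZmZmZmaqqqqqrvM3dqqqaq7zLqpmZqqu83cy7qqqqmZmZmZmau7qqq7zM3d2qqpmZq7u6mZmZmavN3MzLu6qZmZmZmau8y7u7zN3d7ru7qZmZqqmZmZmZmrzMzMzLuqmZmZmaq83cu7u7zN3uu7u7qZmZmZmZmYiJq7u7vLu6qpmZmaq7zdzLu7u7ze67u7u6qZmZmZmZiIiaqqqqqqqqmZmZqrzd3cu6qrvN3pmaq8y7uqqqmYiIiImZmZmZmaqqqqqqvN3dzLuqu83emZmavMzMy6qZiIiIiIiIiImZmqqqqqq8zczMu6q7zN2ZmZmrvMzMupmIiIiIiIiIiJmaqruqqrzMu7u7u7u8u5mZmZqqu8y6mYiIiIiZiIiImaqru7qrvMuqqqq7qru6mZmZmZqqvMupmIiIiZmZiIiZqqu7u7vMupmaqqqqqqqZmZmZmZq7u6mYiIiJmqmYiJqqqru7u7upmZmqqqmqqqmZmZmaqru7qpiIiIiJmZiImqqqqqqqqpiImZqpmZqqqpmZmqqru7upmIiIiIiZmYiZqqqZmZmZiIiJmZmZmaq6mYmaq7vMu6mZiIiIiImZmYmZmZmZmYiIiIiZmZqqqrqZiJqrvMy6mZmZiIiIiZmYiIiZmZmIiIiIiJmqqqqqqpmImZqru6mZmZmIiIiJmYiIiIiJiIiIiIiImaqqq7uYiHeIiJmqmYiZmYiIiImZiIiIiIiIiIiIiIiZqru7u4h2ZmZneIiIiJmYiIiImZmIiIiIiIiIiIiIiJmqqrzLiHZVVWZ3d3iImZh4iJmZmYiIiIiIiIiIiIiJmaqqq7t3dlVVVmZnd4iZiHiJmZmpmIiIiIiImYiIiImZmZmaqld3VUVVVmZ3eIiHiImZmaqYiIiIiImZiJiIiIiIiImZRXdlRFVVVmd3iHeImZmZqpmIiIiImZmZmYiIh3d3iIg0Z2VERVVWZnd3eImZmZmqqZmIiIiZmZmYiId3d3d3dyNWdlREVVZmZmZ4iImIiZqqmZmIiJmZmIh3d3d3d3d3EkZ2VURVVlVVZnd3eIiImaqpmZiIiZmId3d3d3d3d3cSNWZlRFVVVFVmZmZnd3iJmaqZmYiIiId3d3d3d3d3dxEkVlREVVVERVVVVWZmZ4iZmZqpmIiIiIiHd3d3d3d3ESNVRDRFRDNERVVFVWZmeImZmqqZmZmZmIiHd3d3d3cRIkRDM0QzMzRERERVVVZneJmaqqmaqpmZmIh3d3d3dxESMzIiMyIjMzQzRERVVmd3iZqqqqqZmIiJiHd3d3d3EREiIiIiIiMzMzM0RVVmd3eImqqqmZiIiIiIh3d3d3ciERIiESIiIiMzM0RVZmZ3eIiZmZmYiIiIiIiHd3d3dyIhEREREiIiIzM0RVZmZmd4iJmZmIiIiIiJmId3d3d3IiIREREiIiMzNERVZmZmZneJmZiIiIiIiJmZiHd3iIgREiEREiIjMzNEVVZmZmZmZ4iZmIiIiIiImZiIh3eIiBERERESIzMzNERVZmZmZmZmeJqpiIiIiImYiIh3d3d3ERERERIiMzM0RFVmZmZmZmZ3mqqZiIiIiYiHd3Zmd3cRERERESIjMzNEVWZmZmZmZmeJqqmIiIiIiHd2ZmZmZhEREREREiIzM0RVZmZmZmZmZniqqYiIiIiHd2ZmZmZm"/>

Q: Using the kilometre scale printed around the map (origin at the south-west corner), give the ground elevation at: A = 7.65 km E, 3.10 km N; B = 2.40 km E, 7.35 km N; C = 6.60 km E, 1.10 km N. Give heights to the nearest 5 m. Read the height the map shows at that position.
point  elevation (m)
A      1945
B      1880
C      2005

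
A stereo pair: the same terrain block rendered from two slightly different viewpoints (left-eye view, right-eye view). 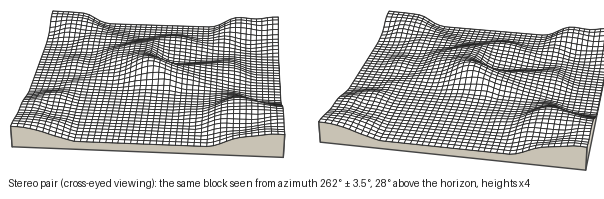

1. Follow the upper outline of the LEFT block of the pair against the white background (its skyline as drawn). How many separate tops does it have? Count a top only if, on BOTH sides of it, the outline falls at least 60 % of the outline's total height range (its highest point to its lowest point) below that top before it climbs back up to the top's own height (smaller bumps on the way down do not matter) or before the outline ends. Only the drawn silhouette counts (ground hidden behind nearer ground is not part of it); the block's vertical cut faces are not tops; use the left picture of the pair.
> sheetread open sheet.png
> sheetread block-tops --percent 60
1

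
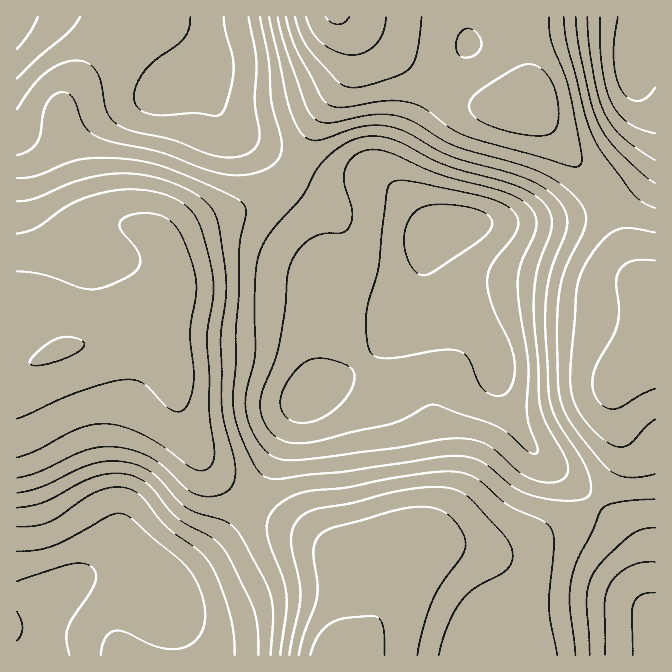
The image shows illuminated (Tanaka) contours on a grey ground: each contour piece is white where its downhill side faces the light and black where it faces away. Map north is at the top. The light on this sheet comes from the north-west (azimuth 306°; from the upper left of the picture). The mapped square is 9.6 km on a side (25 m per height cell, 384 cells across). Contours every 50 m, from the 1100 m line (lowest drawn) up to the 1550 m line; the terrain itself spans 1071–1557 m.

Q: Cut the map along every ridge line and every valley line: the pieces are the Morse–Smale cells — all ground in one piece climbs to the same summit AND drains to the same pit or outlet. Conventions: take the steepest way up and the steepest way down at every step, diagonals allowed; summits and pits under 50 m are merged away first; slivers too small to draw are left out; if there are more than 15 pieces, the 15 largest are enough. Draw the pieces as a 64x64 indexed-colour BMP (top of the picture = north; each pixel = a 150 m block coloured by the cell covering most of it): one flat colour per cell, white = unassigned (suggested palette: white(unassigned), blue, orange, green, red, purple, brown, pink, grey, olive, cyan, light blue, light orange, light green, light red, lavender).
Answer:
<image width="64" height="64" href="data:image/bmp;base64,Qk12CAAAAAAAAHYAAAAoAAAAQAAAAEAAAAABAAQAAAAAAAAIAAATCwAAEwsAABAAAAAAAAAA////ALR3HwAOf/8ALKAsACgn1gC9Z5QAS1aMAMJ34wB/f38AIr28AM++FwDox64AeLv/AIrfmACWmP8A1bDFAMzMzMzMzMzMd3d3d3d3d3dxERERERERERERmZmZmZmZzMzMzMzMzMx3d3d3d3d3d3cRERERERERERmZmZmZmZnMzMzMzMzMzHd3d3d3d3d3d3ERERERERERGZmZmZmZmczMzMzMzMzHd3d3d3d3d3d3dxEREREREREZmZmZmZmZzMzMzMzMzMd3d3d3d3d3d3d3EREREREREZmZmZmZmZnMzMzMzMzMx3d3d3d3d3d3d3dxERERERERmZmZmZmZnUREzMzMzMx3d3d3d3d3d3d3d3ERERERERmZmZmZmZmdREREzMzMxER3d3d3d3d3d3d3cRERERERGZmZmZmZmZ1EREREREREREd3d3d3d3d3d3ERERERERGZmZmZmZmZnURERERERERERHd3d3d3d3dxEREREREREZmZmZmZmZndRERERERERERER3d3d3d3dxERERERERGZGZmZmZmZmd1EREREREREREREd3d3d3cREREREREREREREZmZmZmZ3URERERERERERERHd3d3cRERERERERERERERGZmZmZ3dRERERERERERERER3d3EREREREREREREREREREZmZ3d1EREREREREREREREdxERERERERERERERERERERGZ3d3UREREREREREREREQRERERERERERERERERERERER3d3dREREREREREREREQzERERERERERERERERERERERVd3d1EREREREREREREQzMxERERERERERERERERERERVV3d3UREREREREREREQzMzEREREREREREREREREREVVVVd3dREREREREREREQzMzMxEREREREREREREREREVVVVV3d1EREREREREREQzMzMzEREREREREREREREREVVVVVVd3URERERERERERDMzMzMxEREREREREREREREVVVVVVV3dRERERERERERDMzMzMzEREREREREREREREVVVVVVV3d1EREREREREREMzMzMzMRERERERERERERERVVVVVVXd3UREREREREREMzMzMzMzERERERERERERERVVVVVVVd3dREREREREREQzMzMzMzMxERERERERERERFVVVVVVV3d1ERERERERERDMzMzMzMzMREREREREREREVVVVVVVXd3UREREREREREMzMzMzMzMzMREREREREREVVVVVVVVd3dREREREREREQzMzMzMzMzMzERERERERERVVVVVVVVXd0iREREREREQzMzMzMzMzMzMzERERERERFVVVVVVVVVXSIiRERERERDMzMzMzMzMzMzMxEREREREVVVVVVVVVVVIiIiIkRERDMzMzMzMzMzMzMzMREREREVVVVVVVVVVVUiIiIiIiIzMzMzMzMzMzMzMzMzEREREVVVVVVVVVVVVSIiIiIiIiMzMzMzMzMzMzMzMzMxEREVVVVVVVVVVVVVIiIiIiIiIjMzMzMzMzMzMzMzMzMRFVVVVVVVVVVVVVUiIiIiIiIiIzMzMzMzMzMzMzMzMzVVVVVVVVVVVVVVVSIiIiIiIiIiMzMzMzMzMzMzMzMzNVVVVVVVVVVVVVVVIiIiIiIiIiIzMzMzMzMzMzMzMzM1VVVVVVVVVVVVVV4iIiIiIiIiIjMzMzMzMzMzMzMzMzVVVVVVVVVVVVVV7iIiIiIiIiIiMzMzMzMzMzMzMzMzNVVVVVVVVVVVVV7uIiIiIiIiIiMzMzMzMzMzMzMzMzM1VVVVVVVVVVVVXu4iIiIiIiIiIzMzMzMzMzMzMzMzMzVVVVVVVVVVVVVe7iIiIiIiIiIiIzMzMzMzMzMzMzMzM1VVVVVVVVVVVe7uIiIiIiIiIiIiIzMzMzMzMzMzMzM2ZmZmZmVVVVVV7u4iIiIiIiIiIiIiIjMzMzMzMzMzM2ZmZmZmZmZmZVXu7iIiIiIiIiIiIiIiIjMzMzMzMzM2ZmZmZmZmZmZmaO7uIiIiIiIiIiIiIiIiIjMzMzMzM2ZmZmZmZmZmZmZoju4iIiIiIiIiIiIiIiIiIzOqqjM6ZmZmZmZmZmZmZoiI7iIiIiIiIiIiIiIiIiIiqqqqqqpmZmZmZmZmZmZoiIiOIiIiIiIiIiIiIiIiIiuqqqqqqmZmZmZmZmZmZoiIiIgiIiIiIiIiIiIiIiIru7qqqqqqpmZmZmZmZmZoiIiIiCIiIiIiIiIiIiIiK7u7uqqqqqqmZmZmZmZmZoiIiIiIIiIiIiIiIiIiIiK7u7u7qqqqqqpmZmZmZmZmiIiIiIgiIiIiIiIiIiIiK7u7u7uqqqqqqmZmZmZmZmiIiIiIiCIiIiIiIiIiIiK7u7u7u7qqqqqqpmZmZmZmiIiIiIiIIiIiIiIiIiIiIru7u7u7uqqqqqqmZmZmZmiIiIiIiIgiIiIiIiIiIiIru7u7u7u7qqqqqqpmZmZmaIiIiIiIiCIiIiIiIiIiIru7u7u7u7u6qqqqqqZmZmZoiIiIiIiIIiIiIiIiIiIiK7u7u7u7u7qqqqqqpmZmZmiIiIiIiIgiIiIiIiIiIiIru7u7u7u7uqqqqqqqZmZmaIiIiIiIiCIiIiIiIiIiIiu7u7u7u7u6qqqqqqqmZmZoiIiIiIiIIiIiIiIiIiIiK7u7u7u7u7qqqqqqqqZmZmiIiIiIiIgiIiIiIiIiIiIru7u7u7u7uqqqqqqqpmZmaIiIiIiIiCIiIiIiIiIiIiu7u7u7u7u6qqqqqqqmZmZoiIiIiIiI"/>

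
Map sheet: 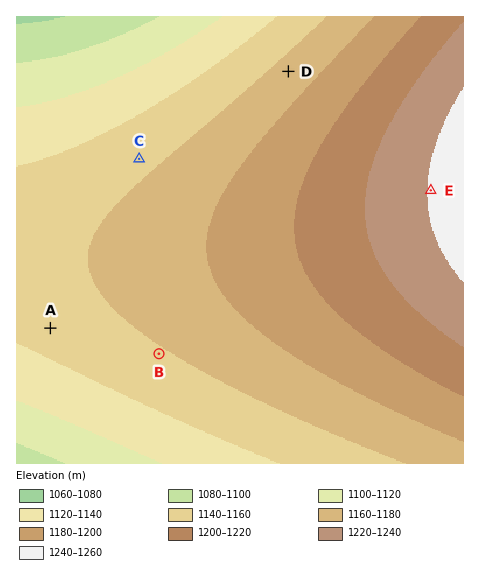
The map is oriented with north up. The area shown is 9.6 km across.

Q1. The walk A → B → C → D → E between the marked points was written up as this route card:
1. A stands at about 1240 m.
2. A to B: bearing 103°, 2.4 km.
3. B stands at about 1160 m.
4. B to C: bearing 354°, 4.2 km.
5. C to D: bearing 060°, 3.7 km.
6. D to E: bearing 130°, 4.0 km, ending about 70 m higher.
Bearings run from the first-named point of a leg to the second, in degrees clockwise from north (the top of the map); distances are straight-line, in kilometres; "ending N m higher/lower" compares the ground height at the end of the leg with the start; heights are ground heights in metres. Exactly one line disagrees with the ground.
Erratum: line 1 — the height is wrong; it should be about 1150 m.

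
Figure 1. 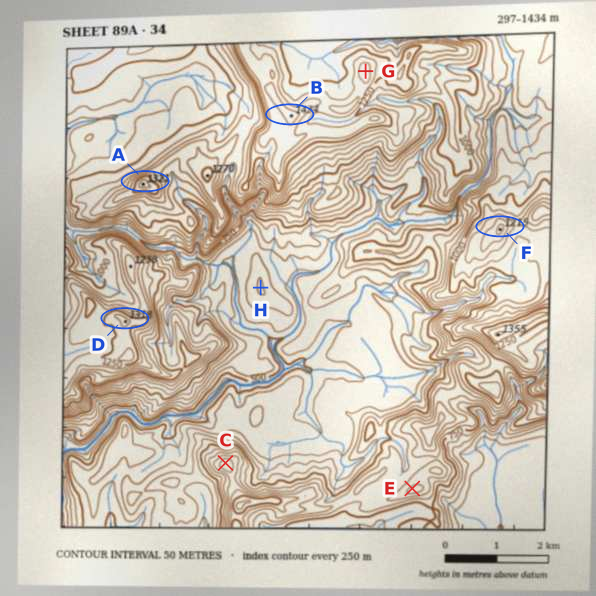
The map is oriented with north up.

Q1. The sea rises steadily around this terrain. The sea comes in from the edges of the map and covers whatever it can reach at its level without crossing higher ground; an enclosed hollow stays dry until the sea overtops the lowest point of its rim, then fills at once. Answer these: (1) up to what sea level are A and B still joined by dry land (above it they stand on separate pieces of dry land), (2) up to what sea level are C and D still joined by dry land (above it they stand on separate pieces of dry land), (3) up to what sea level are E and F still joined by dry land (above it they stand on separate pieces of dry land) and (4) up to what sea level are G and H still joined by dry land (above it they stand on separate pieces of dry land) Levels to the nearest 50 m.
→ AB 1150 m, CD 800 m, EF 850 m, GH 600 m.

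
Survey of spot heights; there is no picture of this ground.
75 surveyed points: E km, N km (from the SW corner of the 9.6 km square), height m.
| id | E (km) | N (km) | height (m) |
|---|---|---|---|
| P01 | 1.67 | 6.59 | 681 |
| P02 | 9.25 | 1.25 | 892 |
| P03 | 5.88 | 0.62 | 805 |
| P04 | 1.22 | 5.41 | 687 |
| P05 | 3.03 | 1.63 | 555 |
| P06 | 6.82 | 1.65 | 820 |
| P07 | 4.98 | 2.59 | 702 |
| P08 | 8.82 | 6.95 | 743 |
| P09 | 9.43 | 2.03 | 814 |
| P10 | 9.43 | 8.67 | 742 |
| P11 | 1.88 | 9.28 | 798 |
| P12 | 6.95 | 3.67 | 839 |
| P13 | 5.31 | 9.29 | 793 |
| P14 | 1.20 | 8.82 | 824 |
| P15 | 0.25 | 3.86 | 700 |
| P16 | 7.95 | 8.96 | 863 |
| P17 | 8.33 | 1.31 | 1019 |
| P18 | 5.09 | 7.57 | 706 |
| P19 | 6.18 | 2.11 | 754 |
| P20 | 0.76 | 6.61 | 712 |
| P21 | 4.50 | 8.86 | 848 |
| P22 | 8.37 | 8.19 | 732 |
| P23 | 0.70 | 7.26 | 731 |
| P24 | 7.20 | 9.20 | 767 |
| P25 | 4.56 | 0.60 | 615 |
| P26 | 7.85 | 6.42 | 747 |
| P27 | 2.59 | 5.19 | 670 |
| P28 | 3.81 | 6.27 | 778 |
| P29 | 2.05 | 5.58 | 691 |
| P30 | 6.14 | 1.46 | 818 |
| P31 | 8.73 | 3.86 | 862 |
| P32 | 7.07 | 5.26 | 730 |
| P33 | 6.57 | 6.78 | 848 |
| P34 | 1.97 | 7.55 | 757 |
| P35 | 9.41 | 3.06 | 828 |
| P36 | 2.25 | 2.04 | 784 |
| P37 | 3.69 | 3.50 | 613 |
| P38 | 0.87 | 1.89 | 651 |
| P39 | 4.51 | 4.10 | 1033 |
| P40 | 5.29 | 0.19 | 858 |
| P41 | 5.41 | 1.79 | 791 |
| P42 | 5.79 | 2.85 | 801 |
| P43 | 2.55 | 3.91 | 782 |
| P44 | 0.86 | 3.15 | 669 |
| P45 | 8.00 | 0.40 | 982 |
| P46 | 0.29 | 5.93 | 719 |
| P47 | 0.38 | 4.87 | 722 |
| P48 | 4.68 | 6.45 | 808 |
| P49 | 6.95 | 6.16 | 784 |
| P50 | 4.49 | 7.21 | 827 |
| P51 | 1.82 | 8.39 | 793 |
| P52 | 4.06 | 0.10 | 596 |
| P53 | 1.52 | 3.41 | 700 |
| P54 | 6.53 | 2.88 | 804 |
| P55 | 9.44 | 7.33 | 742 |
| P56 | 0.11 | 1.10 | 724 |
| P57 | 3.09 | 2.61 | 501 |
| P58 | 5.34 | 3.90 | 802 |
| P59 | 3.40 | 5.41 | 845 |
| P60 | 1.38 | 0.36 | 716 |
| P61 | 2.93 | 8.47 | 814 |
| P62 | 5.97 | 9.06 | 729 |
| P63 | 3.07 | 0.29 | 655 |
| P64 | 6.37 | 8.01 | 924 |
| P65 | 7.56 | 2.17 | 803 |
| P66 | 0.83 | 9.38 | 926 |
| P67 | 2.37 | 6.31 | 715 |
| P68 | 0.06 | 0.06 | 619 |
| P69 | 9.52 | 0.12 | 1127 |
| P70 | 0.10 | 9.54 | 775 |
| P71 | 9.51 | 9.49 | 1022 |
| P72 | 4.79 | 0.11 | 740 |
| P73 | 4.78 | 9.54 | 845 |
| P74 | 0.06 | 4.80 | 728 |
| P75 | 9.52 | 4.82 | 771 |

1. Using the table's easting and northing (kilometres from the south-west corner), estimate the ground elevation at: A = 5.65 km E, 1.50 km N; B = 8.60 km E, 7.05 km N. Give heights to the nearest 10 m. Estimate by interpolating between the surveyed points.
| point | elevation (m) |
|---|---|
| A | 790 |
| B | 730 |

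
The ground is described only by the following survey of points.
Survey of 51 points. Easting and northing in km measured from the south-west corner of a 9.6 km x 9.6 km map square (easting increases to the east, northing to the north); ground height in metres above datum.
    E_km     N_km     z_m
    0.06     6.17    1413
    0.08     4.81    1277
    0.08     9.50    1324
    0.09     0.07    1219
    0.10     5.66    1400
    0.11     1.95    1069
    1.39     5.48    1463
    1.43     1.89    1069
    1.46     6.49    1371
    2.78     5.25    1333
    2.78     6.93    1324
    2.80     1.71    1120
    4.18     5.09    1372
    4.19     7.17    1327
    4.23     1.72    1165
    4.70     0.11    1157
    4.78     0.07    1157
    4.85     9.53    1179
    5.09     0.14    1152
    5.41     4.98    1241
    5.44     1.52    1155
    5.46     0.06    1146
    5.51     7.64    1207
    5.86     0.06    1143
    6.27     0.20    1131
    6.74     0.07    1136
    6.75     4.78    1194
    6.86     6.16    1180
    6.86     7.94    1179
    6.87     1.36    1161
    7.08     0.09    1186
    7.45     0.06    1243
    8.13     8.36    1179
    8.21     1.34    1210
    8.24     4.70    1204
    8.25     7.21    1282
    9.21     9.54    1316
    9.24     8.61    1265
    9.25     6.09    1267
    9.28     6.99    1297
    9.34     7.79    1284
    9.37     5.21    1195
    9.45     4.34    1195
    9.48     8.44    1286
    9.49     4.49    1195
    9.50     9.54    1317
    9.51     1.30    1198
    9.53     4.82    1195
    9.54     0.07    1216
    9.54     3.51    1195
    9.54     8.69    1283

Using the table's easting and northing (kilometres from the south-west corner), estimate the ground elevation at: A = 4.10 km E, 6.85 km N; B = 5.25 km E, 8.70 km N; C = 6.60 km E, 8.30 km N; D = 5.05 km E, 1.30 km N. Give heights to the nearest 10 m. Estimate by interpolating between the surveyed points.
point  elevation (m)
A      1350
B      1180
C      1180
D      1150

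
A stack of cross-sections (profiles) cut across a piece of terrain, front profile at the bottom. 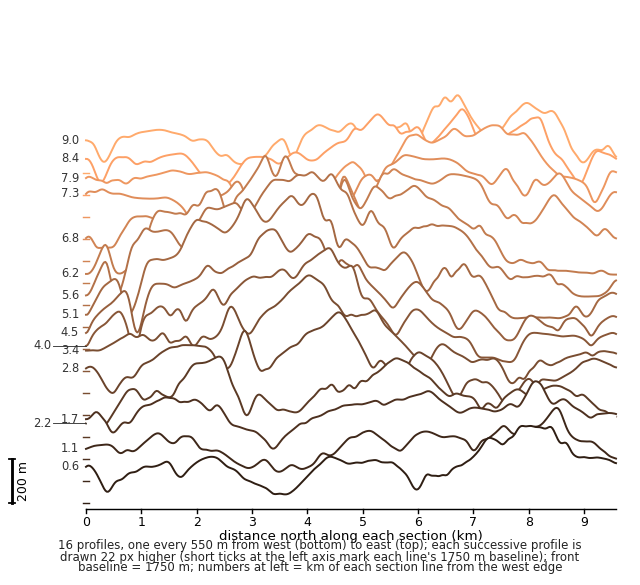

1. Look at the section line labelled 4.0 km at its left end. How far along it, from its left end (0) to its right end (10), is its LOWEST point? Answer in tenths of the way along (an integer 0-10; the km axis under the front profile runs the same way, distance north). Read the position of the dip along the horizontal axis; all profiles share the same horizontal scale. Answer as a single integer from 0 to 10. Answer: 8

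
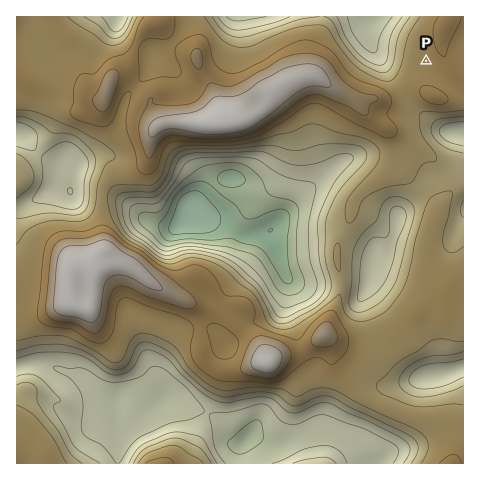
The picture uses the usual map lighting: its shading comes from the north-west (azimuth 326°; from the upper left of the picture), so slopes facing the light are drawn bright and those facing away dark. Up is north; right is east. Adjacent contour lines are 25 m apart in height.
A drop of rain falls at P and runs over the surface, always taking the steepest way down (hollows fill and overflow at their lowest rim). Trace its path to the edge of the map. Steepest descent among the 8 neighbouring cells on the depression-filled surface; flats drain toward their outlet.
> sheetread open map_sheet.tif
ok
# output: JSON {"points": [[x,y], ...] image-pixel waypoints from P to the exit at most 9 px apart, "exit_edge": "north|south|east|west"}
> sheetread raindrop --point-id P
{"points": [[426, 61], [417, 60], [407, 60], [398, 60], [389, 60], [379, 54], [371, 45], [370, 35], [370, 26], [374, 17]], "exit_edge": "north"}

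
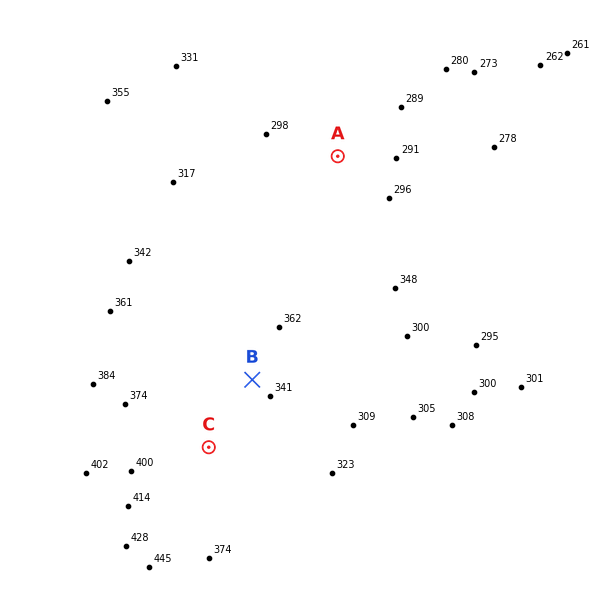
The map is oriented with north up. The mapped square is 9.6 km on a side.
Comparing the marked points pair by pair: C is higher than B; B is higher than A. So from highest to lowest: C B A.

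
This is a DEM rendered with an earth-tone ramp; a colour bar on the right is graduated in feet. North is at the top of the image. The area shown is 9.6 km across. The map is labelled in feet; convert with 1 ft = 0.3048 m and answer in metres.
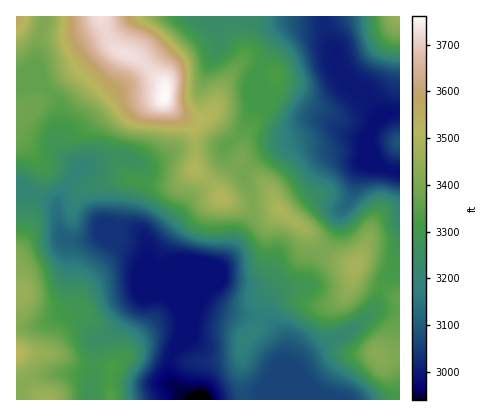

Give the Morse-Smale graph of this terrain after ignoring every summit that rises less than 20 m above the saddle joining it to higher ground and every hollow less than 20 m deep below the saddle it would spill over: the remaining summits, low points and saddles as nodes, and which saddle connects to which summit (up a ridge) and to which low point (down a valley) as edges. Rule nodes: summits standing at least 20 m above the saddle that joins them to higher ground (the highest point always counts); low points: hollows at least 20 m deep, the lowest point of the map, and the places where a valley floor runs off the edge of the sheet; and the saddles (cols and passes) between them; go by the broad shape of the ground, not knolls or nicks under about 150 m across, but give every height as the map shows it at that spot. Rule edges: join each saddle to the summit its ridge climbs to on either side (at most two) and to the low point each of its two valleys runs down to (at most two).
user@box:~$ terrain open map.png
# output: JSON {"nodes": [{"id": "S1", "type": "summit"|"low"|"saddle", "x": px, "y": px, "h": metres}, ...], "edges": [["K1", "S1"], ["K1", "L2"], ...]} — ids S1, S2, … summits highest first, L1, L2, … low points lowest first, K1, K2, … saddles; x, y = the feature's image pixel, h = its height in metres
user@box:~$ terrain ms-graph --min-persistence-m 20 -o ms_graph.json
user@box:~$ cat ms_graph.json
{"nodes": [
{"id": "S1", "type": "summit", "x": 164, "y": 96, "h": 1146},
{"id": "S2", "type": "summit", "x": 16, "y": 16, "h": 1087},
{"id": "S3", "type": "summit", "x": 16, "y": 352, "h": 1072},
{"id": "S4", "type": "summit", "x": 280, "y": 212, "h": 1065},
{"id": "S5", "type": "summit", "x": 356, "y": 264, "h": 1062},
{"id": "S6", "type": "summit", "x": 398, "y": 18, "h": 1051},
{"id": "S7", "type": "summit", "x": 378, "y": 352, "h": 1044},
{"id": "S8", "type": "summit", "x": 398, "y": 142, "h": 940},
{"id": "L1", "type": "low", "x": 198, "y": 396, "h": 896},
{"id": "L2", "type": "low", "x": 398, "y": 172, "h": 909},
{"id": "K1", "type": "saddle", "x": 252, "y": 204, "h": 1038},
{"id": "K2", "type": "saddle", "x": 44, "y": 16, "h": 1038},
{"id": "K3", "type": "saddle", "x": 324, "y": 250, "h": 1035},
{"id": "K4", "type": "saddle", "x": 232, "y": 140, "h": 1025},
{"id": "K5", "type": "saddle", "x": 380, "y": 288, "h": 1014},
{"id": "K6", "type": "saddle", "x": 34, "y": 192, "h": 977},
{"id": "K7", "type": "saddle", "x": 260, "y": 320, "h": 967},
{"id": "K8", "type": "saddle", "x": 324, "y": 16, "h": 921},
{"id": "K9", "type": "saddle", "x": 376, "y": 128, "h": 910},
{"id": "K10", "type": "saddle", "x": 386, "y": 170, "h": 910}],
"edges": [["K1", "S1"], ["K1", "S4"], ["K1", "L1"], ["K2", "S1"], ["K2", "S2"], ["K2", "L1"], ["K3", "S4"], ["K3", "S5"], ["K3", "L1"], ["K3", "L2"], ["K4", "S1"], ["K4", "L1"], ["K4", "L2"], ["K5", "S5"], ["K5", "S7"], ["K5", "L1"], ["K5", "L2"], ["K6", "S1"], ["K6", "S3"], ["K6", "L1"], ["K7", "S1"], ["K7", "S4"], ["K7", "L1"], ["K8", "S1"], ["K8", "S6"], ["K8", "L2"], ["K9", "S1"], ["K9", "S8"], ["K9", "L2"], ["K10", "S5"], ["K10", "S8"], ["K10", "L2"]]}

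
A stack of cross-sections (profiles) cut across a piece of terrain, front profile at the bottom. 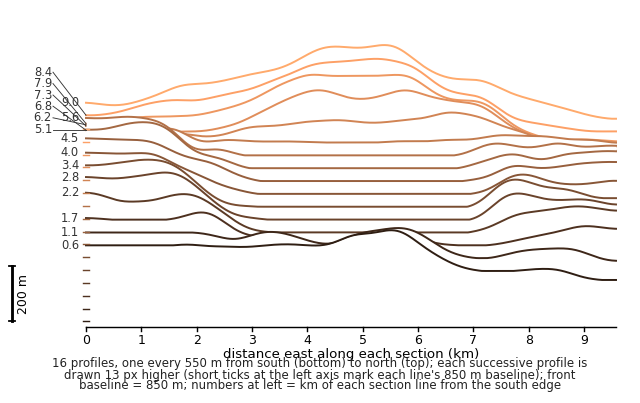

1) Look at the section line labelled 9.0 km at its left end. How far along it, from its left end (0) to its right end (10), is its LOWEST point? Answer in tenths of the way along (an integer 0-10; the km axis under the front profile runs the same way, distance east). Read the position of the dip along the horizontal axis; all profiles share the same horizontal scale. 10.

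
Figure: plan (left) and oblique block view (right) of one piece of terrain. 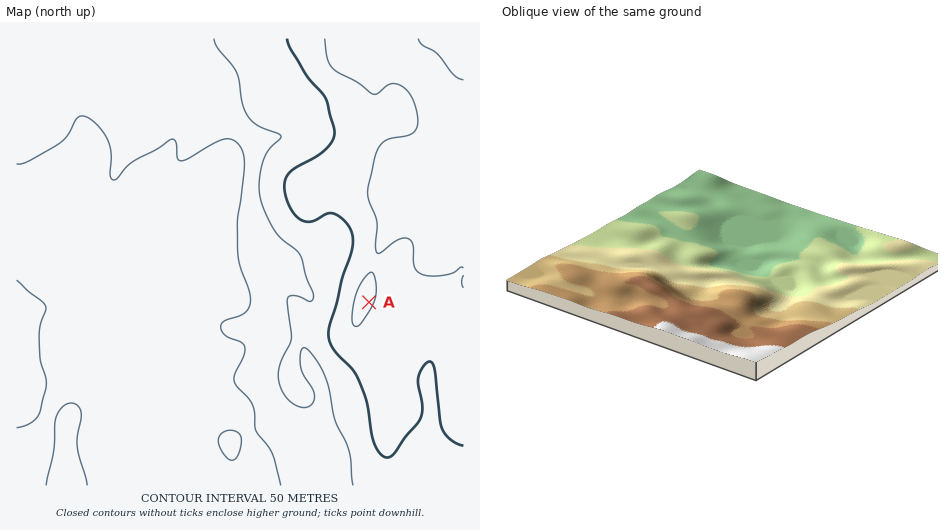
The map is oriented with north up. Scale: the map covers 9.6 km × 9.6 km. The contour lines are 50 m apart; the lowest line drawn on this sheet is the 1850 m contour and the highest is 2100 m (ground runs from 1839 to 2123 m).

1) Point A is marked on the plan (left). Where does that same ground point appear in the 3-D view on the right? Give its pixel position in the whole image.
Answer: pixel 650 288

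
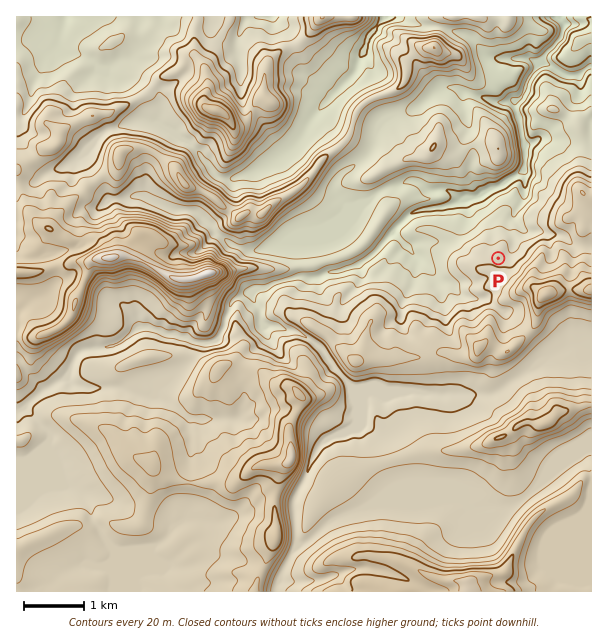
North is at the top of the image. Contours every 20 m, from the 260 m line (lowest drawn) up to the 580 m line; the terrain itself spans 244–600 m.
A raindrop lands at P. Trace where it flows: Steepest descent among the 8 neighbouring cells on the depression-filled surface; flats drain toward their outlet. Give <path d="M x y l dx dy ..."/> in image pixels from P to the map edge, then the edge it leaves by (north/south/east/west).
<path d="M498 258l3-3 3 0 9-9 0-31 11-15 0-11 1-1 0-33-1-2 0-6-2-1 0-12-1-2 0-7-3-6 0-5-2-1-1-9 7-8 2-6 3-4 0-5 4-6 0-1 14-14 0-4 1-3 15-15 2-9 1-2 0-3-3-3 0-4"/>
exit: north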